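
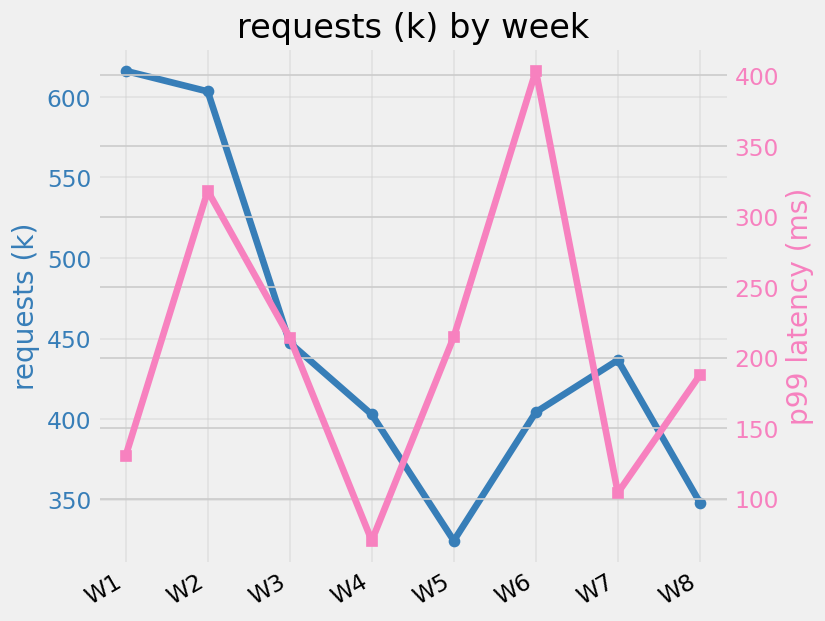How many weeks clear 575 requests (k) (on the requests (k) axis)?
2

Above 575: W1, W2.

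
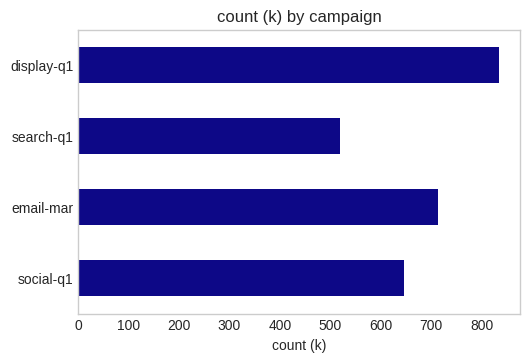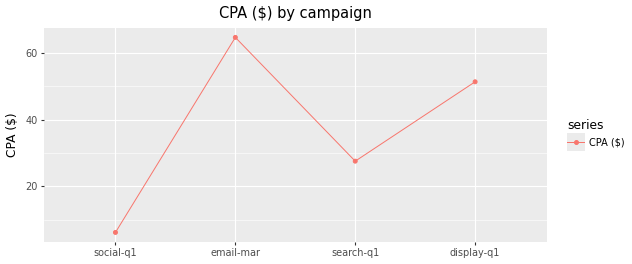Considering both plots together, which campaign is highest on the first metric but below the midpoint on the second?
social-q1

Chart 2 median CPA ($) ≈ 40; below-median campaigns: social-q1, search-q1. Among those, social-q1 has the highest count (k) (≈ 600).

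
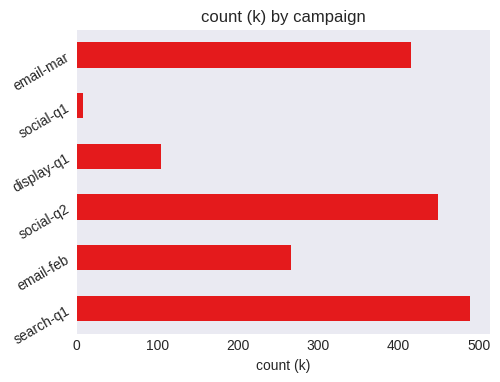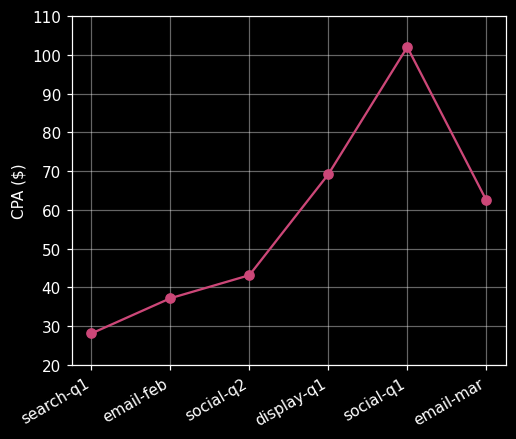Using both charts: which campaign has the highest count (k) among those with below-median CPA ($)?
search-q1

Chart 2 median CPA ($) ≈ 50; below-median campaigns: search-q1, email-feb, social-q2. Among those, search-q1 has the highest count (k) (≈ 500).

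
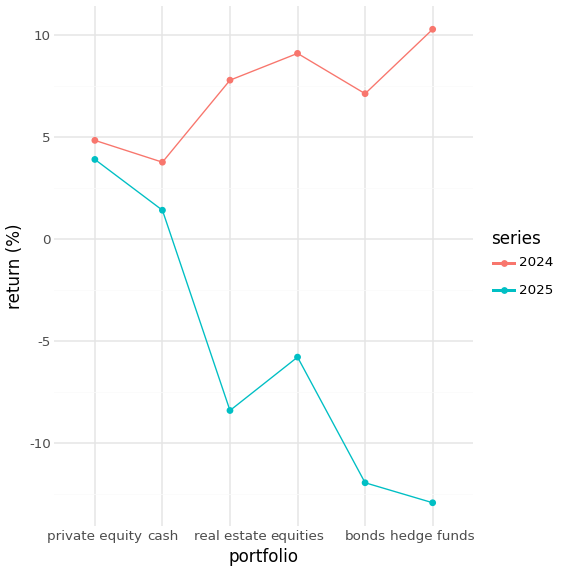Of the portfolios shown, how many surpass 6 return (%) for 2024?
Above 6: real estate, equities, bonds, hedge funds.

4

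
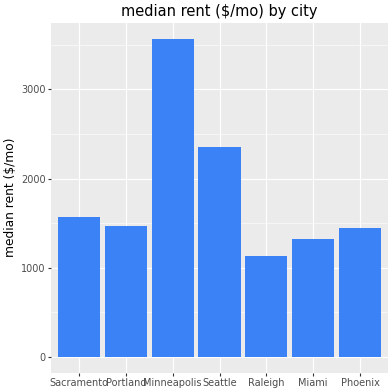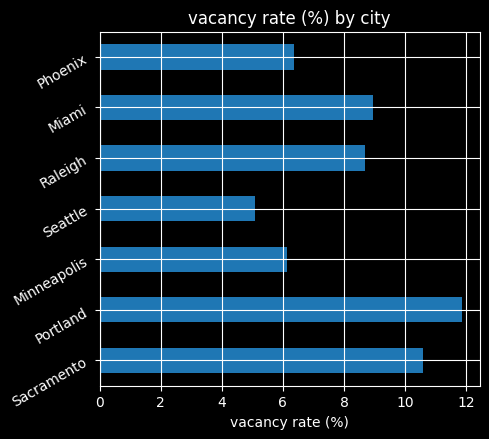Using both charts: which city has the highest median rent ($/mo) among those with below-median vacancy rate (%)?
Minneapolis

Chart 2 median vacancy rate (%) ≈ 8; below-median cities: Minneapolis, Seattle, Phoenix. Among those, Minneapolis has the highest median rent ($/mo) (≈ 3500).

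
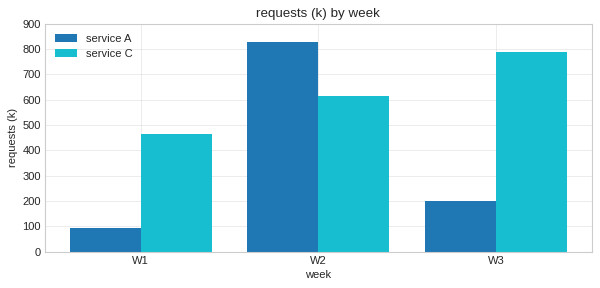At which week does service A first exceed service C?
W1: service A ≈ 100 vs service C ≈ 500 (not yet); W2: service A ≈ 800 vs service C ≈ 600 (first crossover).

W2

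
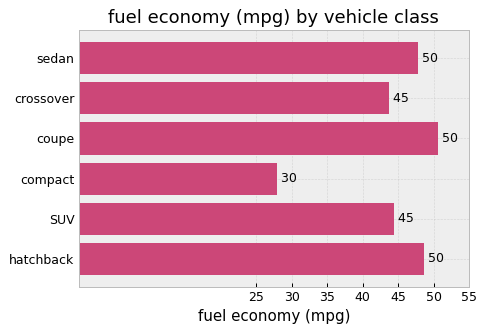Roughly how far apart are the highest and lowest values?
≈ 20

Max coupe ≈ 50, min compact ≈ 30; range ≈ 20.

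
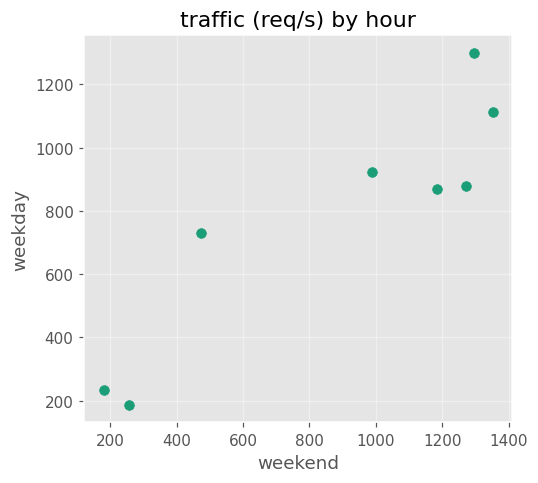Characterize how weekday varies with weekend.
Points are positively correlated; strong (|r| ≈ 0.9).

positive, strong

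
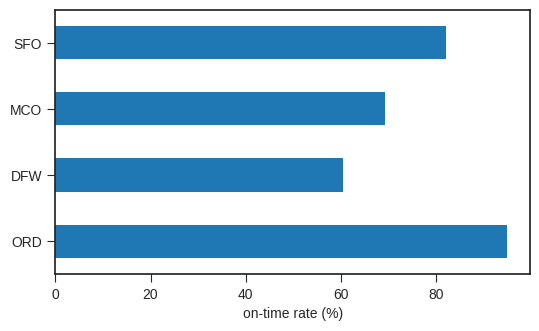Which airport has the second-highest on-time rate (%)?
SFO

Top 3: ORD ≈ 100, SFO ≈ 80, MCO ≈ 70.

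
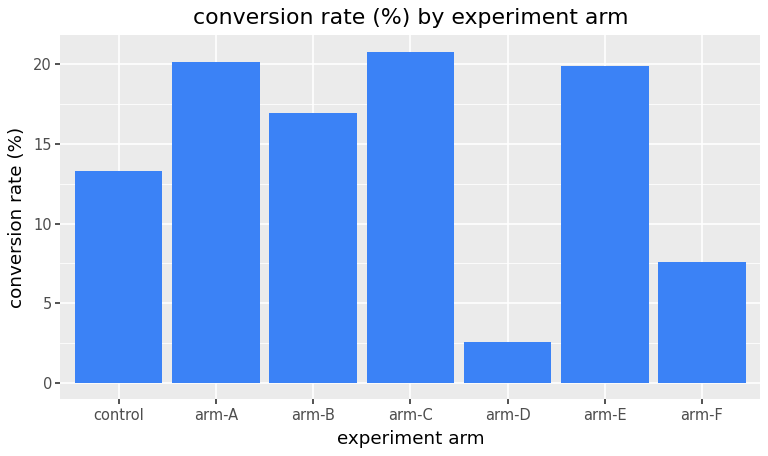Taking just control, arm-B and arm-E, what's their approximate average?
≈ 17

(14 + 16 + 20) / 3 ≈ 17.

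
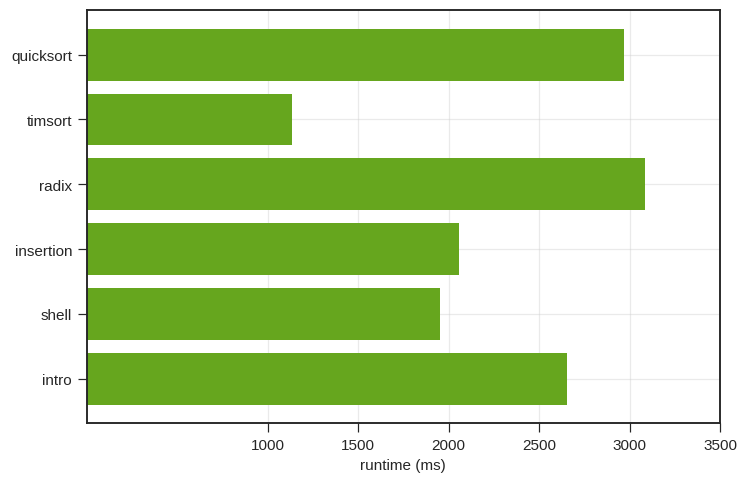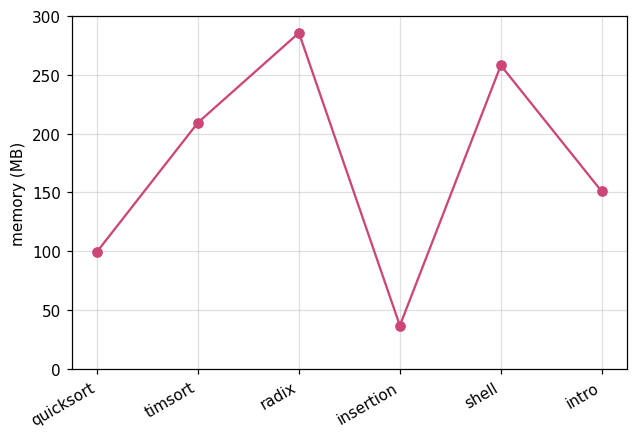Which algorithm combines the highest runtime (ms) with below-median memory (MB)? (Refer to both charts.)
quicksort

Chart 2 median memory (MB) ≈ 200; below-median algorithms: quicksort, insertion, intro. Among those, quicksort has the highest runtime (ms) (≈ 3000).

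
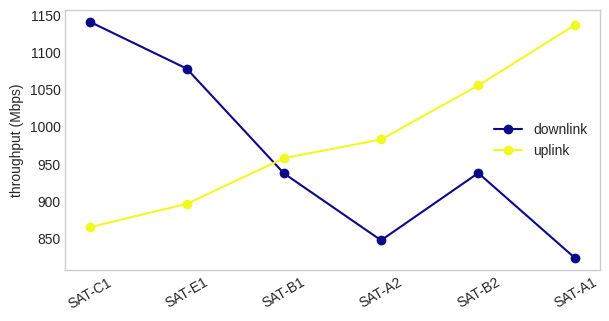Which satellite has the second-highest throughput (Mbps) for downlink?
SAT-E1

Top 3 for downlink: SAT-C1 ≈ 1150, SAT-E1 ≈ 1100, SAT-B2 ≈ 950.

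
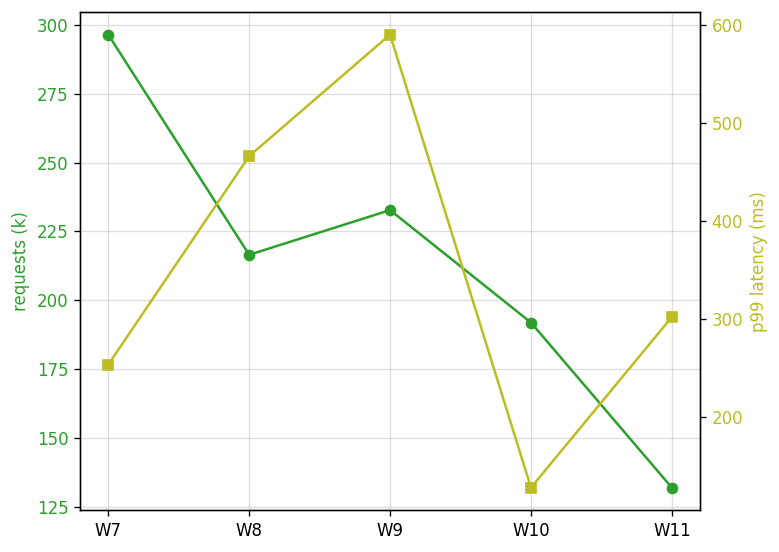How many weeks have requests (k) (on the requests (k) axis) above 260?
1

Above 260: W7.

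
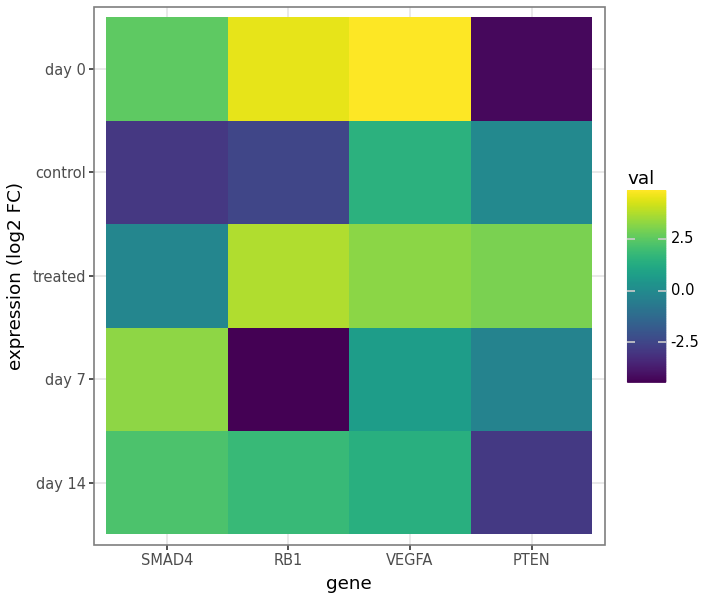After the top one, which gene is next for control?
Top 3 for control: VEGFA ≈ 1, PTEN ≈ 0, RB1 ≈ -3.

PTEN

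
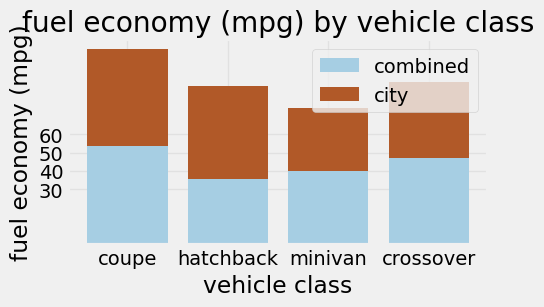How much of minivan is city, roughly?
≈ 30

city top ≈ 70, bottom ≈ 40; segment ≈ 30.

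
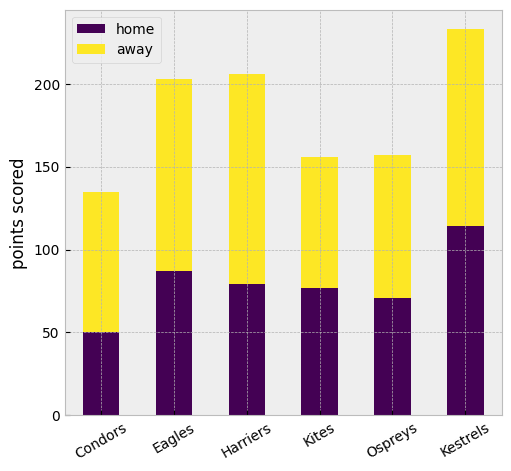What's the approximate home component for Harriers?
home top ≈ 80, bottom ≈ 0; segment ≈ 80.

≈ 80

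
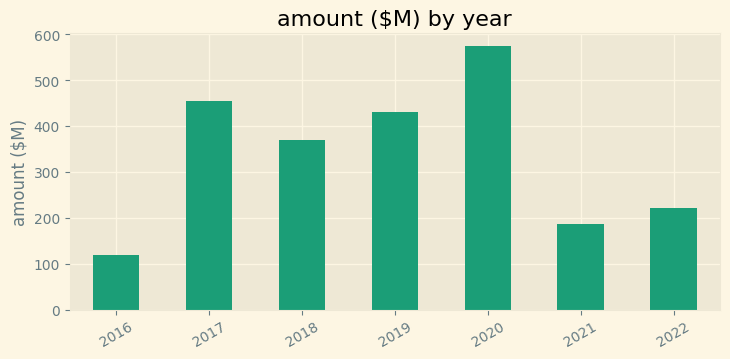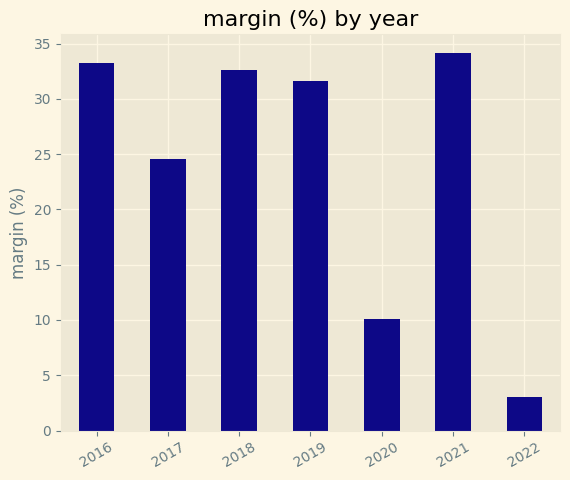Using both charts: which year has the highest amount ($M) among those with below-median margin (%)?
2020

Chart 2 median margin (%) ≈ 30; below-median years: 2017, 2020, 2022. Among those, 2020 has the highest amount ($M) (≈ 600).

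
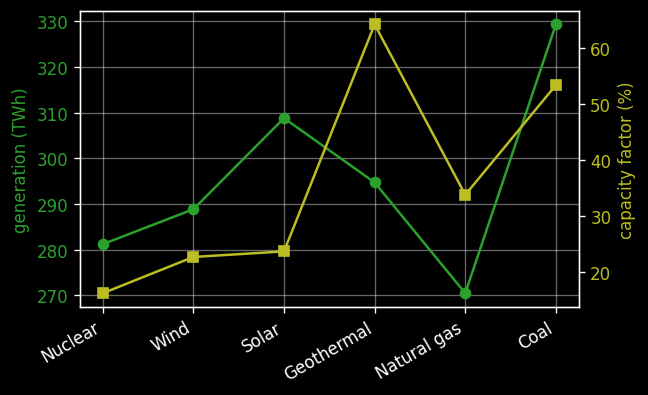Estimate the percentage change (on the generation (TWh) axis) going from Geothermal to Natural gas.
Geothermal ≈ 295, Natural gas ≈ 270; (270 − 295) / 295 ≈ -8.5%.

≈ -8.5%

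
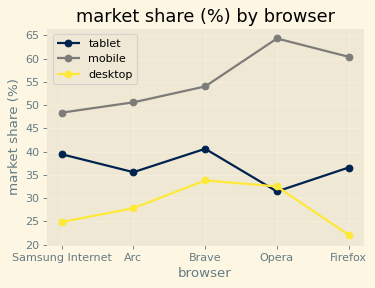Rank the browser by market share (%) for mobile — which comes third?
Brave

Top 4 for mobile: Opera ≈ 65, Firefox ≈ 60, Brave ≈ 55, Arc ≈ 50.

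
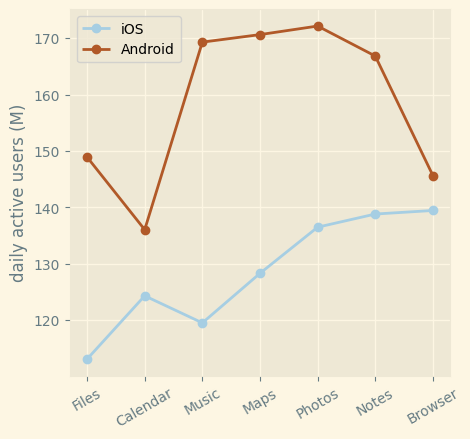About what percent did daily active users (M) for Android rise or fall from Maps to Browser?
Maps ≈ 170, Browser ≈ 145; (145 − 170) / 170 ≈ -14.7%.

≈ -14.7%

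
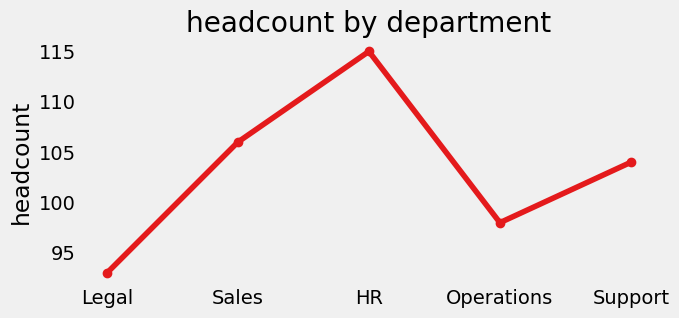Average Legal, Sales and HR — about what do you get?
≈ 105

(92 + 106 + 116) / 3 ≈ 105.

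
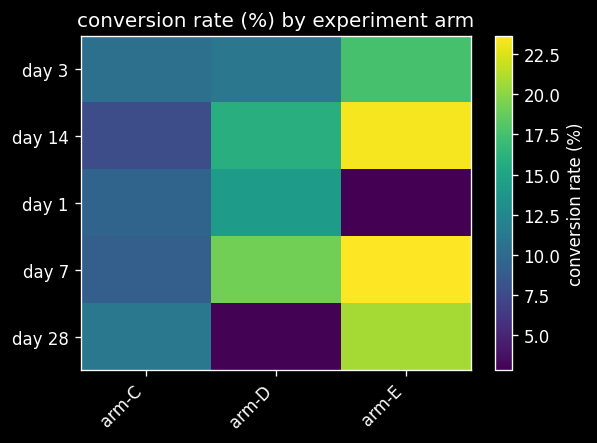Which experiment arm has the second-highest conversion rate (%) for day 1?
arm-C

Top 3 for day 1: arm-D ≈ 14, arm-C ≈ 10, arm-E ≈ 2.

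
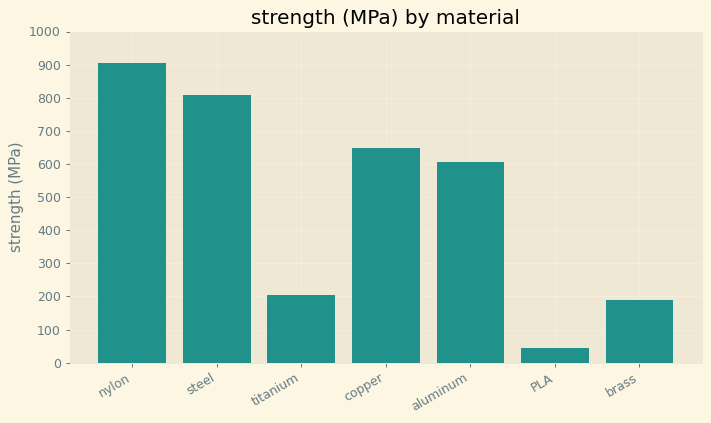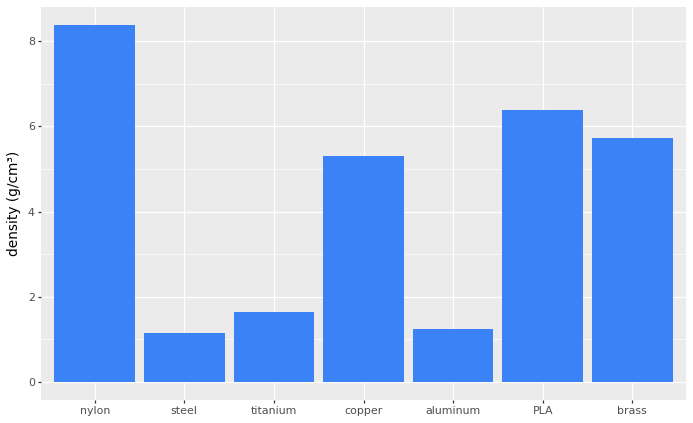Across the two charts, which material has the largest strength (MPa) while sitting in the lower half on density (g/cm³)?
Chart 2 median density (g/cm³) ≈ 5; below-median materials: steel, titanium, aluminum. Among those, steel has the highest strength (MPa) (≈ 800).

steel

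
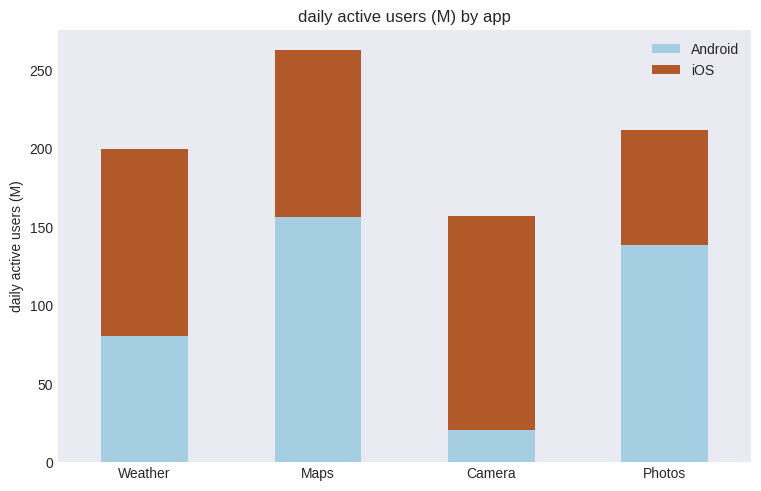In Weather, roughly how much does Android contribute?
≈ 75

Android top ≈ 75, bottom ≈ 0; segment ≈ 75.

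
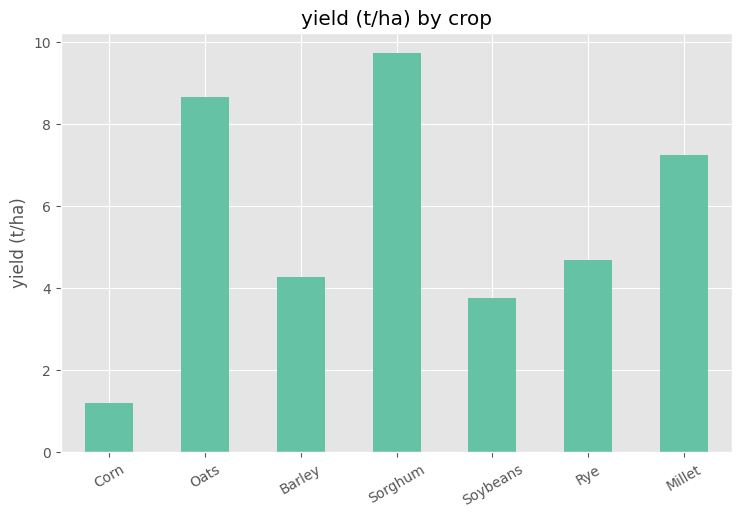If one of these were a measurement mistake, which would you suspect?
Sorghum

Sorghum ≈ 10; the rest sit between ≈ 1 and ≈ 9.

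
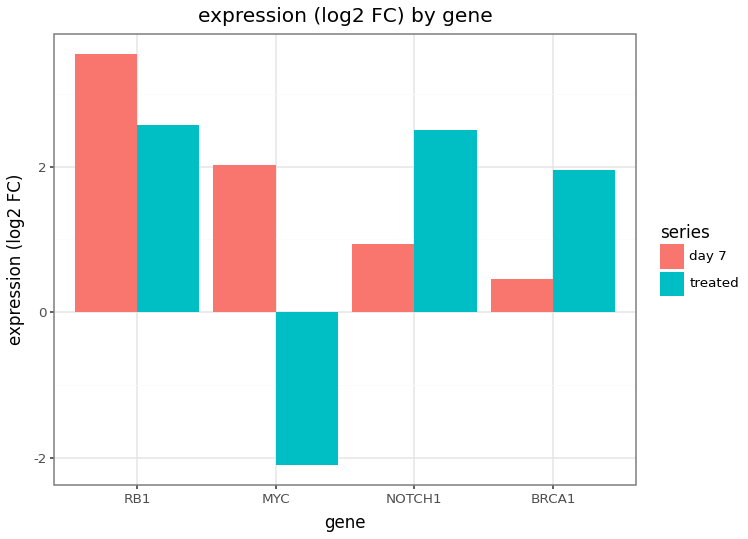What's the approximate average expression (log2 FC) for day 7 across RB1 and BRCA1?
(3.5 + 0.5) / 2 ≈ 2.

≈ 2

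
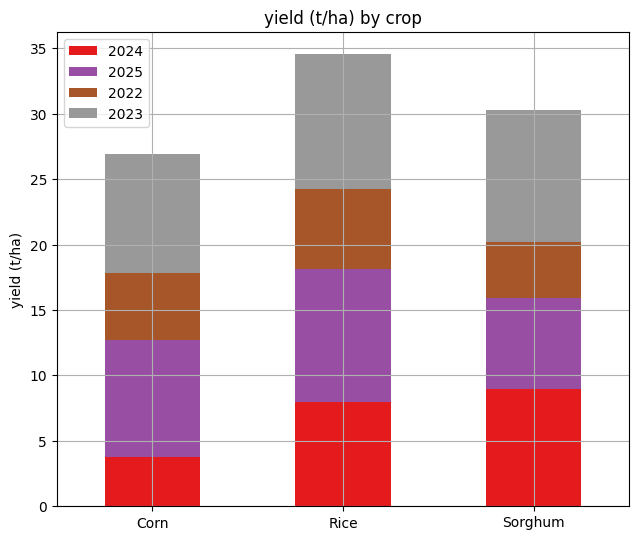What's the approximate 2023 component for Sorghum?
≈ 10

2023 top ≈ 30, bottom ≈ 20; segment ≈ 10.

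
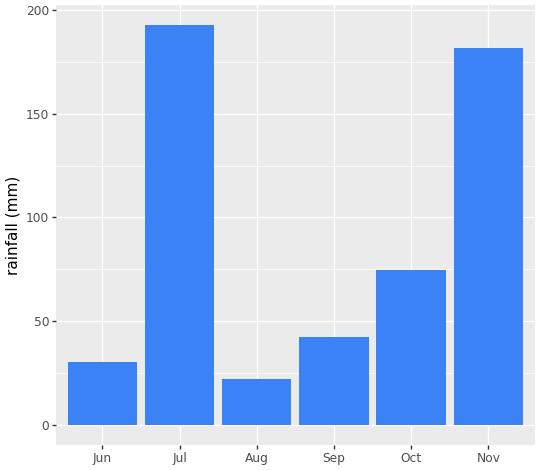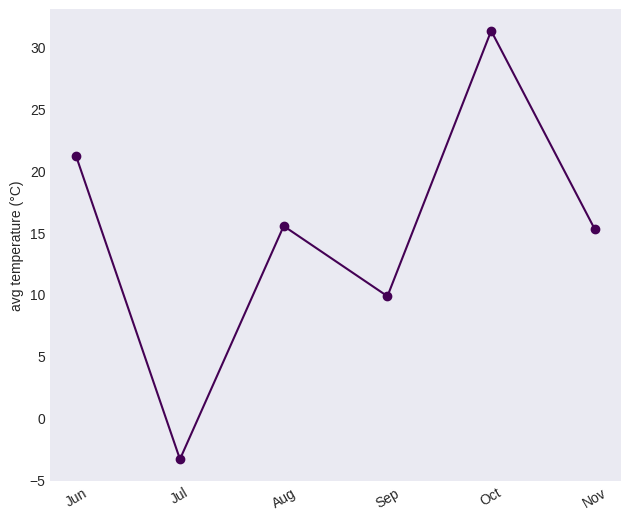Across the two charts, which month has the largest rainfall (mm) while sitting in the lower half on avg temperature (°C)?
Chart 2 median avg temperature (°C) ≈ 15; below-median months: Jul, Sep, Nov. Among those, Jul has the highest rainfall (mm) (≈ 200).

Jul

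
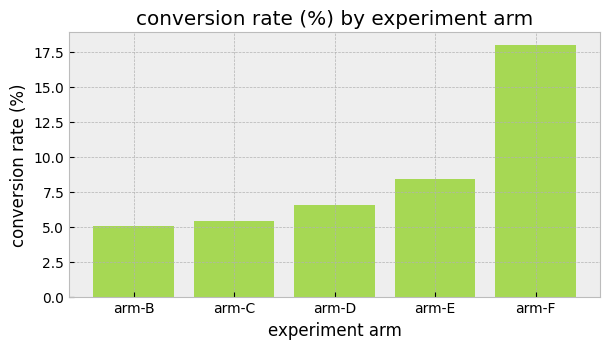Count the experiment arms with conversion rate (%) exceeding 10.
Above 10: arm-F.

1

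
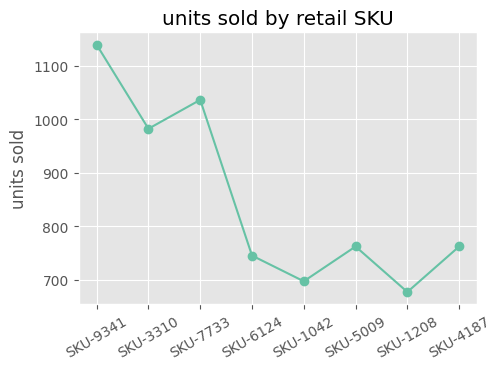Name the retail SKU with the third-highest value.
Top 4: SKU-9341 ≈ 1150, SKU-7733 ≈ 1050, SKU-3310 ≈ 1000, SKU-4187 ≈ 750.

SKU-3310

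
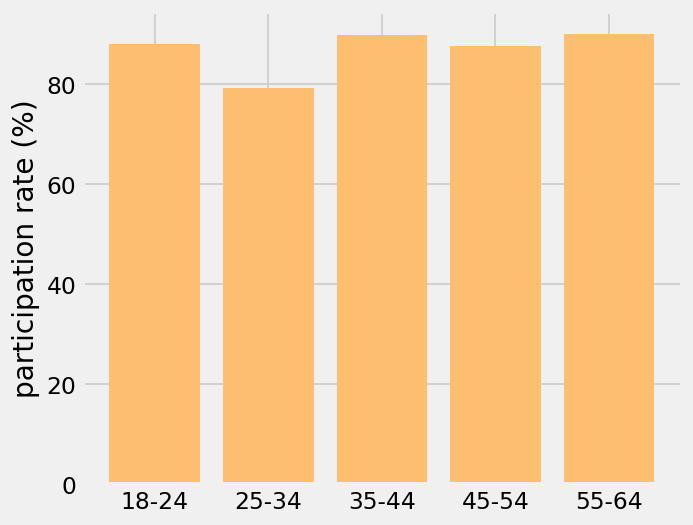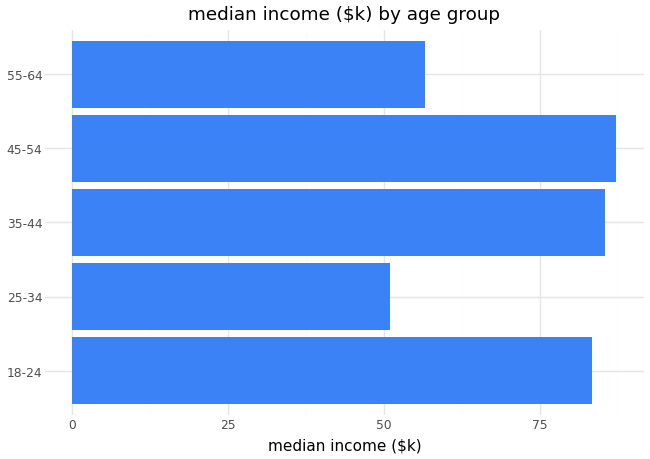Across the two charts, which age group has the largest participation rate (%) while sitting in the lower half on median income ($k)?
55-64

Chart 2 median median income ($k) ≈ 80; below-median age groups: 25-34, 55-64. Among those, 55-64 has the highest participation rate (%) (≈ 90).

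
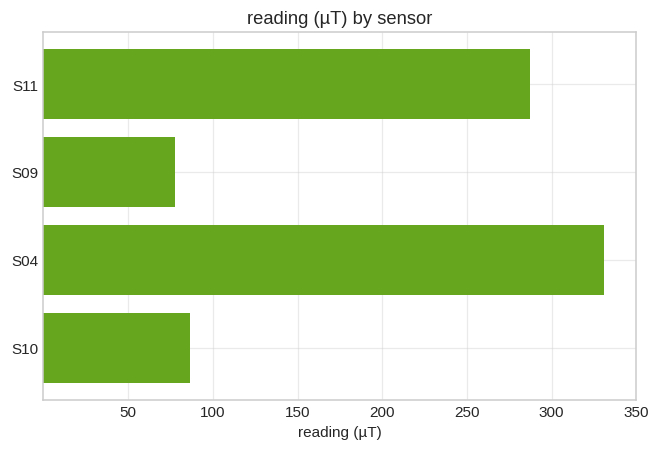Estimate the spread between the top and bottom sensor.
Max S04 ≈ 350, min S09 ≈ 100; range ≈ 250.

≈ 250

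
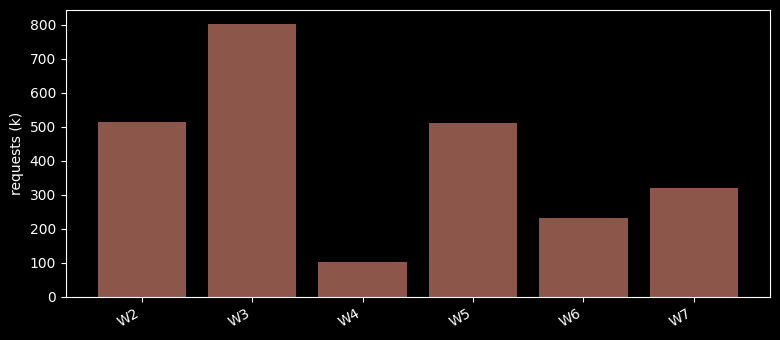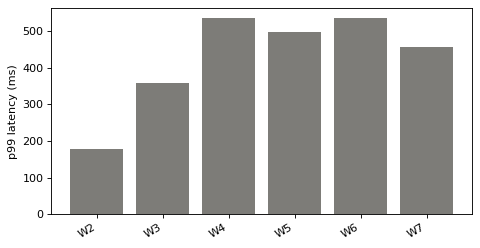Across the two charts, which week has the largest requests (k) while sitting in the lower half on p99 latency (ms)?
W3

Chart 2 median p99 latency (ms) ≈ 500; below-median weeks: W2, W3, W7. Among those, W3 has the highest requests (k) (≈ 800).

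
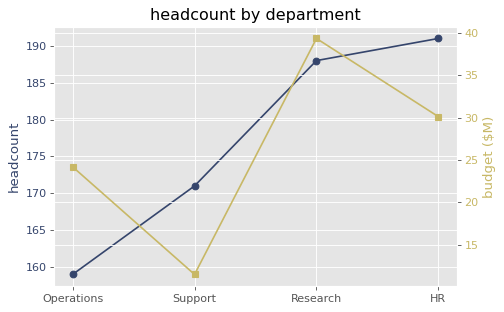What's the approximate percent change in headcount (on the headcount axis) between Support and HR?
Support ≈ 170, HR ≈ 190; (190 − 170) / 170 ≈ +11.8%.

≈ +11.8%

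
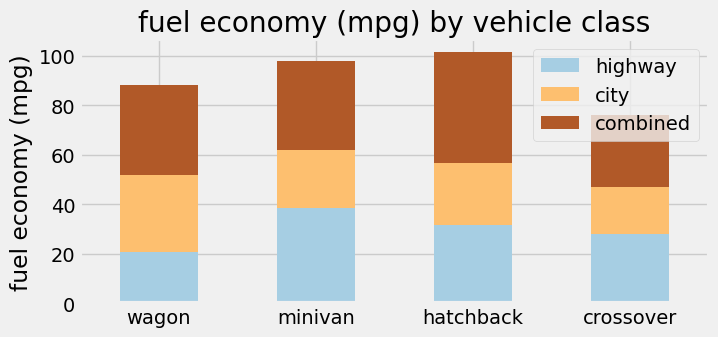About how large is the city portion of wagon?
≈ 30

city top ≈ 50, bottom ≈ 20; segment ≈ 30.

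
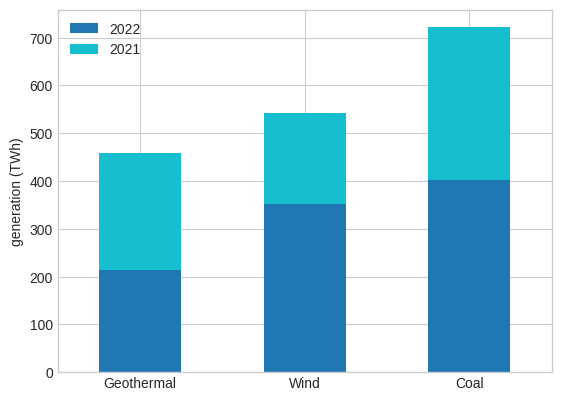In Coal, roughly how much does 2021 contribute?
≈ 300

2021 top ≈ 700, bottom ≈ 400; segment ≈ 300.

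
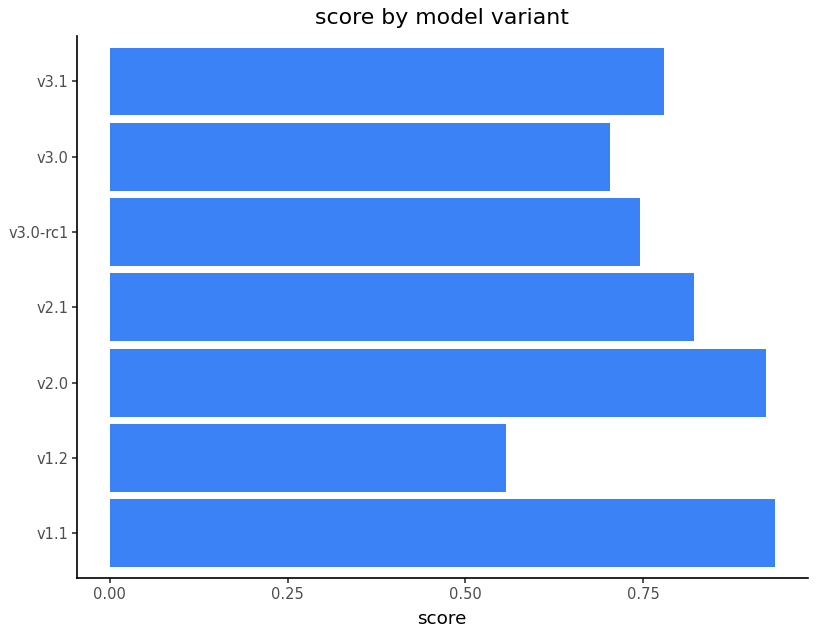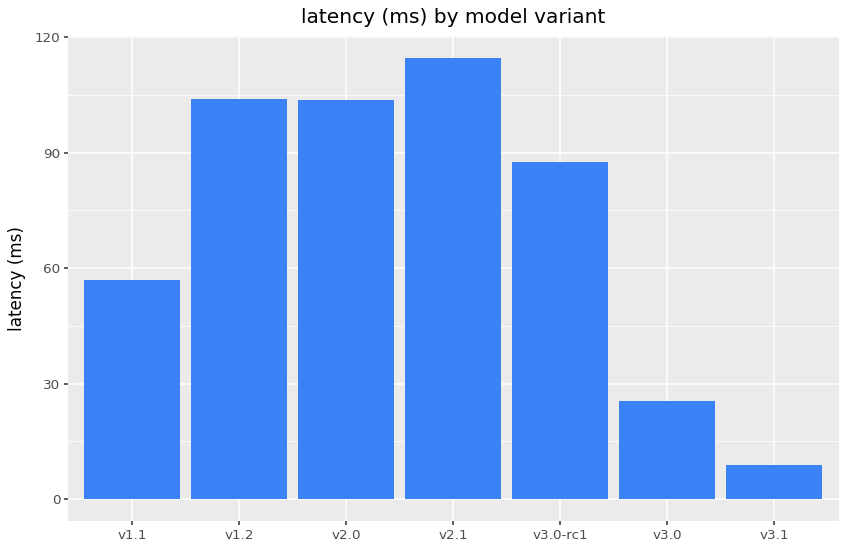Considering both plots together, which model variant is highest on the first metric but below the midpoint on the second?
v1.1

Chart 2 median latency (ms) ≈ 80; below-median model variants: v1.1, v3.0, v3.1. Among those, v1.1 has the highest score (≈ 0.9).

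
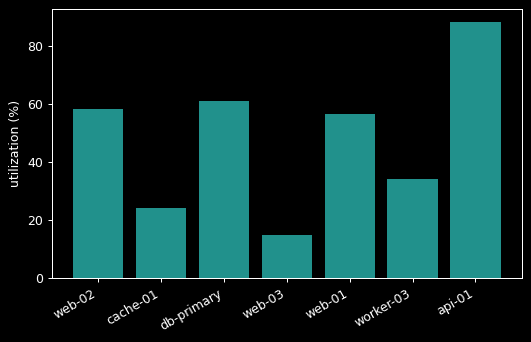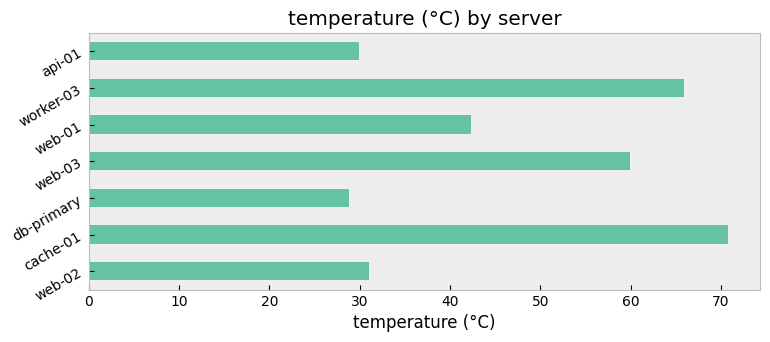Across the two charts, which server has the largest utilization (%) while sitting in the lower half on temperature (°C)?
Chart 2 median temperature (°C) ≈ 40; below-median servers: web-02, db-primary, api-01. Among those, api-01 has the highest utilization (%) (≈ 90).

api-01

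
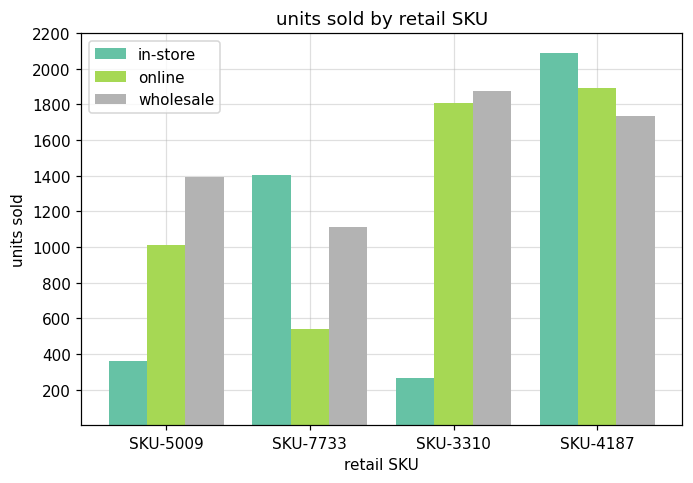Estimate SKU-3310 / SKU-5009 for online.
SKU-3310 ≈ 1800, SKU-5009 ≈ 1000; 1800/1000 ≈ 1.8.

≈ 1.8×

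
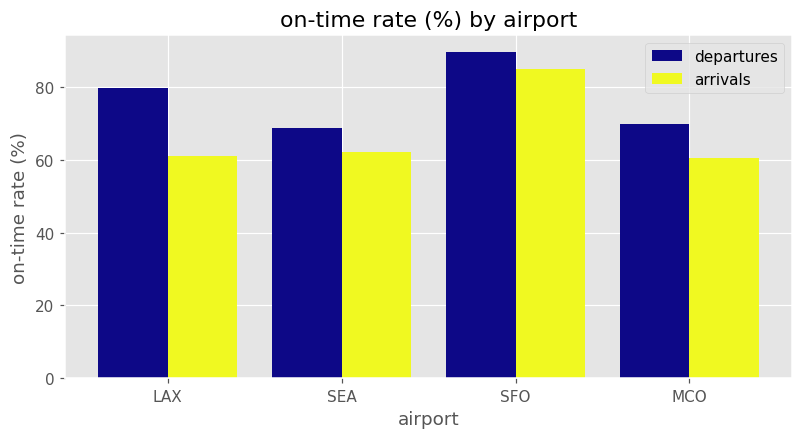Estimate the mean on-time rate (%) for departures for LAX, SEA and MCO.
(80 + 70 + 70) / 3 ≈ 73.

≈ 73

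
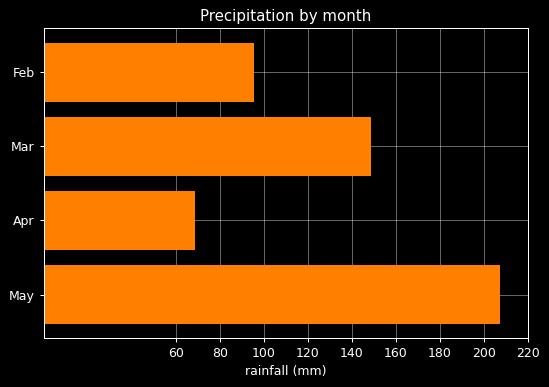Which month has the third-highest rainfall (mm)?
Top 4: May ≈ 200, Mar ≈ 140, Feb ≈ 100, Apr ≈ 60.

Feb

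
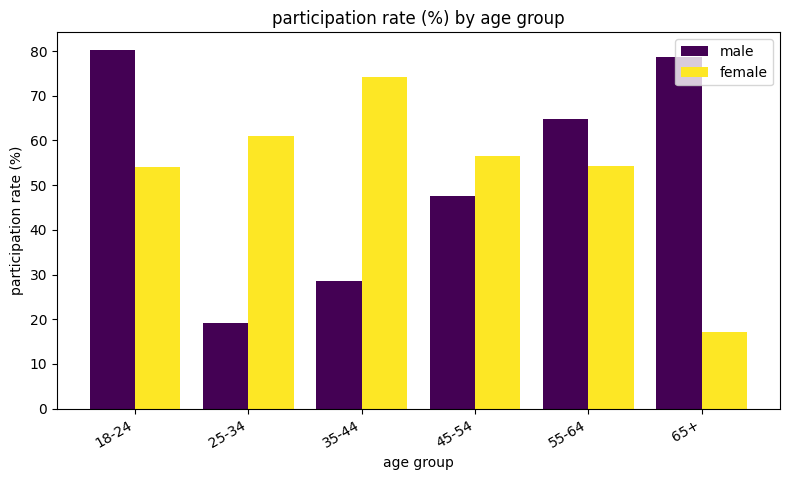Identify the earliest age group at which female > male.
25-34

18-24: female ≈ 50 vs male ≈ 80 (not yet); 25-34: female ≈ 60 vs male ≈ 20 (first crossover).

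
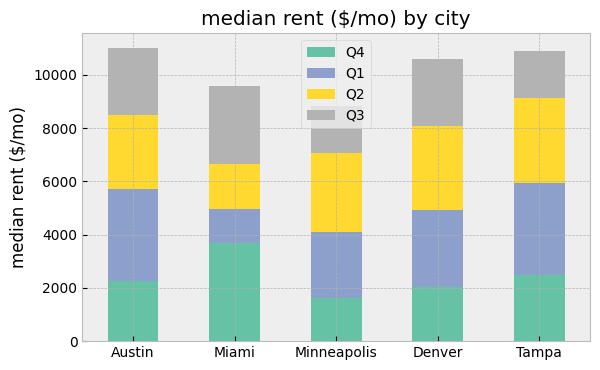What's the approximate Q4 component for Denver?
Q4 top ≈ 2000, bottom ≈ 0; segment ≈ 2000.

≈ 2000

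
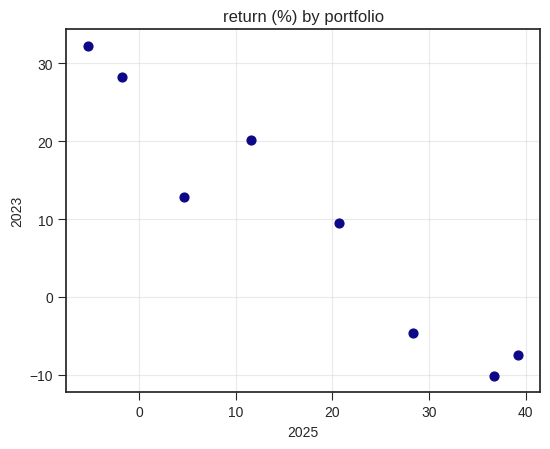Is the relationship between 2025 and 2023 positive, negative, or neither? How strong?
negative, strong

Points are negatively correlated; strong (|r| ≈ 1.0).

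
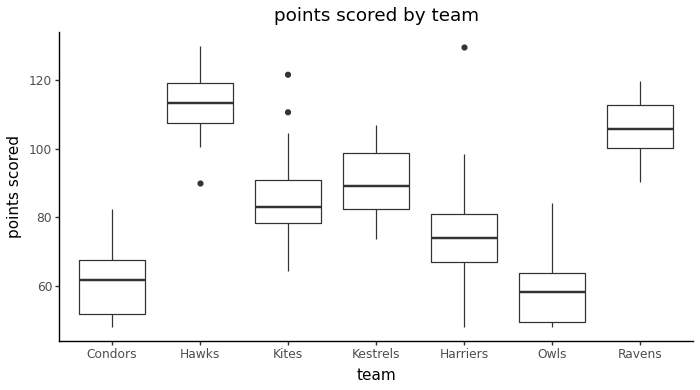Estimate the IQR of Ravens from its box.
≈ 15

Q3 ≈ 115, Q1 ≈ 100; IQR ≈ 15.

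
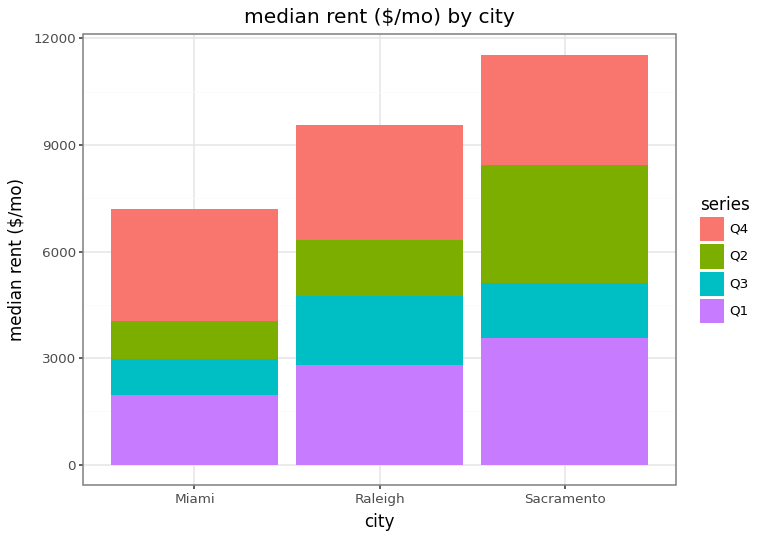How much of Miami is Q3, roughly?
Q3 top ≈ 3000, bottom ≈ 2000; segment ≈ 1000.

≈ 1000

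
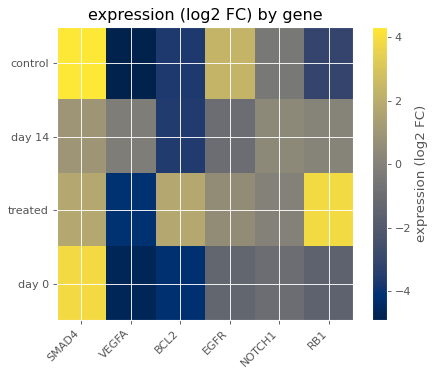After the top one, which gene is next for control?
EGFR

Top 3 for control: SMAD4 ≈ 4, EGFR ≈ 2, NOTCH1 ≈ 0.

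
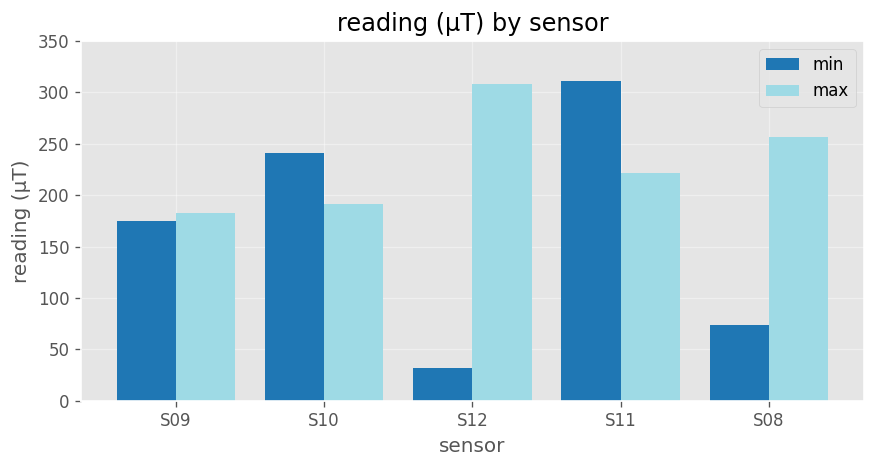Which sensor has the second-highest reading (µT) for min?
Top 3 for min: S11 ≈ 300, S10 ≈ 250, S09 ≈ 150.

S10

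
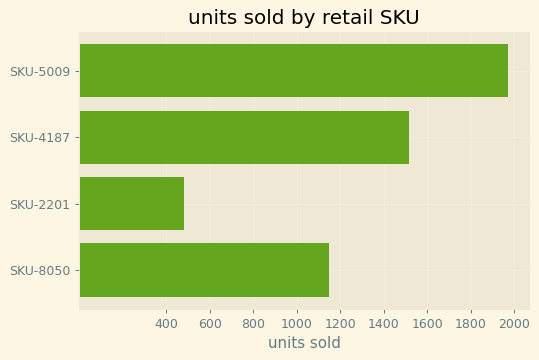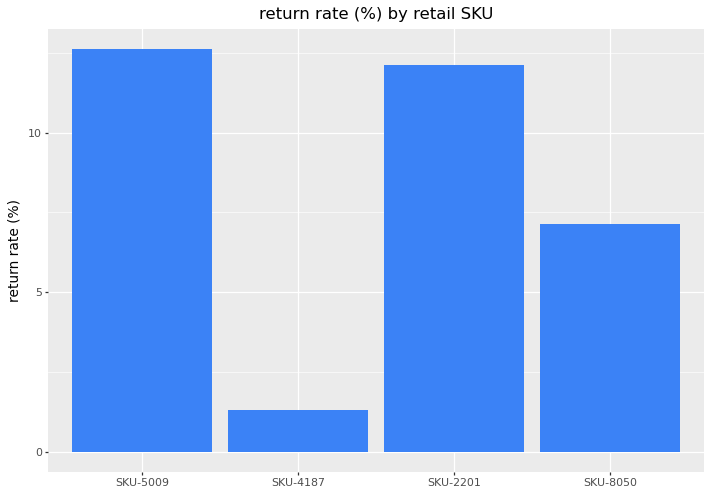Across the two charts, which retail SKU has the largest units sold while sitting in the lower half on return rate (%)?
SKU-4187

Chart 2 median return rate (%) ≈ 10; below-median retail SKUs: SKU-4187, SKU-8050. Among those, SKU-4187 has the highest units sold (≈ 1600).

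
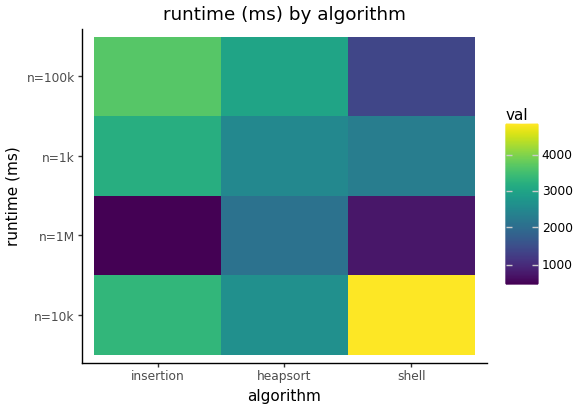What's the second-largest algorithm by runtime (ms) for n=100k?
heapsort

Top 3 for n=100k: insertion ≈ 3500, heapsort ≈ 3000, shell ≈ 1500.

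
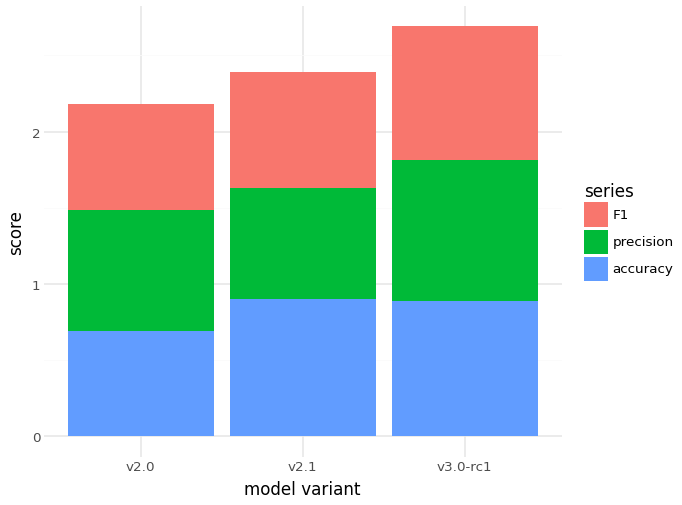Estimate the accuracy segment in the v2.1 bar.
accuracy top ≈ 1.0, bottom ≈ 0.0; segment ≈ 1.0.

≈ 1.0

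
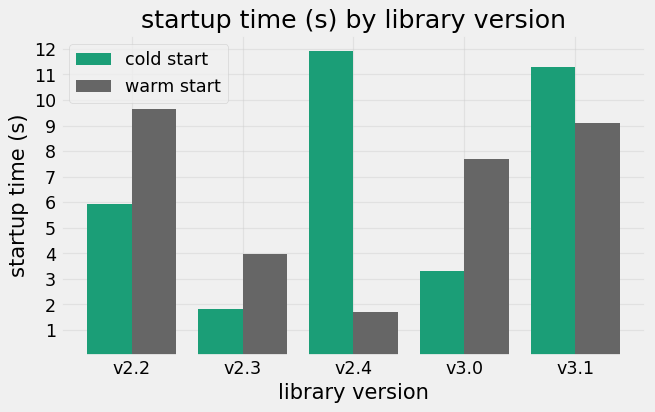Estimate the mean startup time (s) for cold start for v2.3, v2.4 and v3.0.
≈ 6

(2 + 12 + 3) / 3 ≈ 6.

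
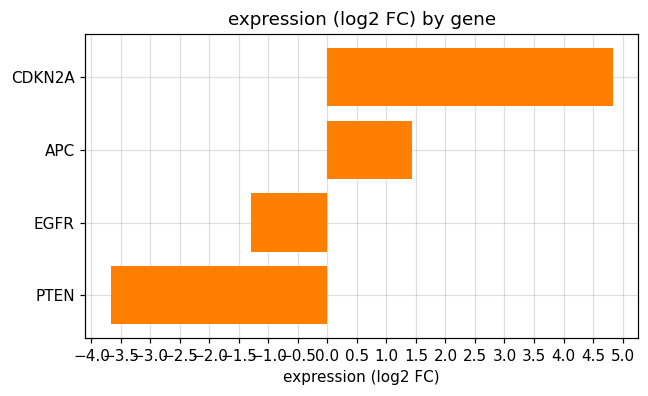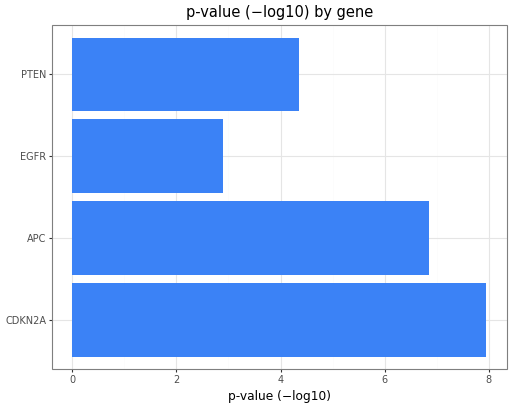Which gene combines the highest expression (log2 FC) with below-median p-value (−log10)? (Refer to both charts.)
EGFR

Chart 2 median p-value (−log10) ≈ 6; below-median genes: EGFR, PTEN. Among those, EGFR has the highest expression (log2 FC) (≈ -1.5).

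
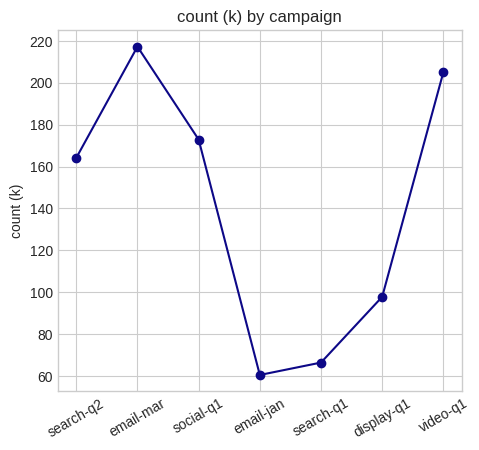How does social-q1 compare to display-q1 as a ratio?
social-q1 ≈ 180, display-q1 ≈ 100; 180/100 ≈ 1.8.

≈ 1.8×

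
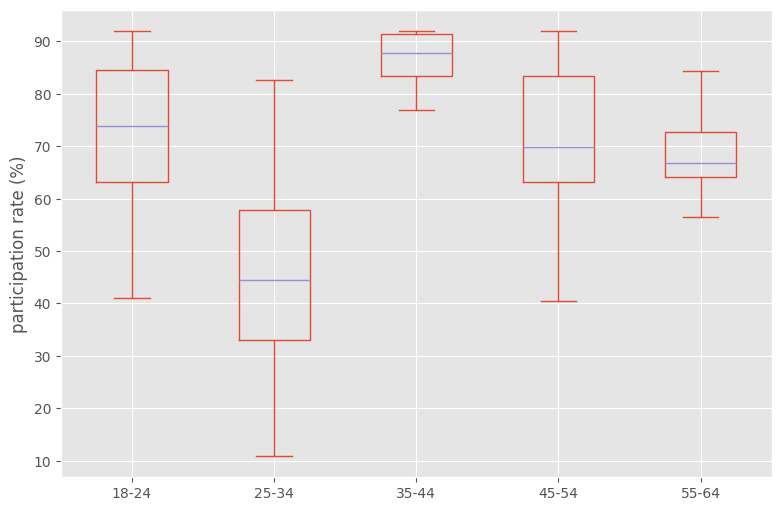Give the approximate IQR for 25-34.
≈ 25

Q3 ≈ 60, Q1 ≈ 35; IQR ≈ 25.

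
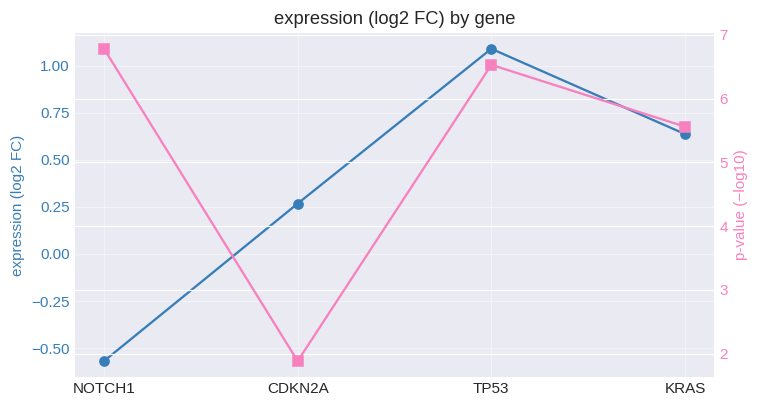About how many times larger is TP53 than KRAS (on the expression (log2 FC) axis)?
≈ 1.67×

TP53 ≈ 1.0, KRAS ≈ 0.6; 1.0/0.6 ≈ 1.67.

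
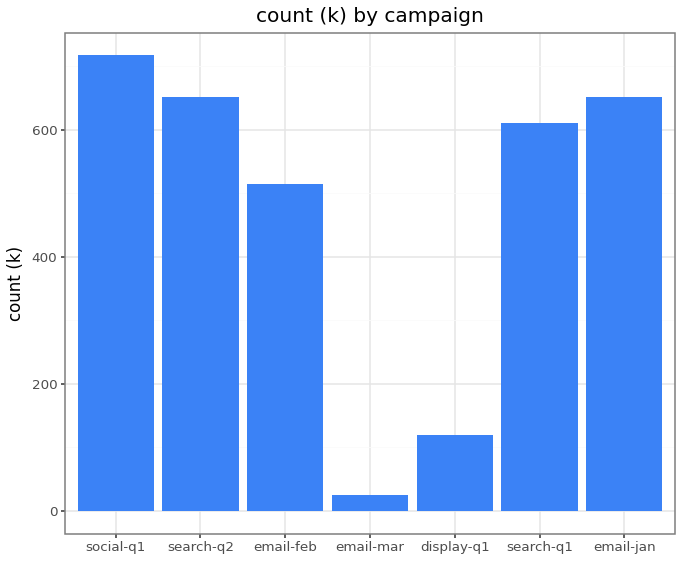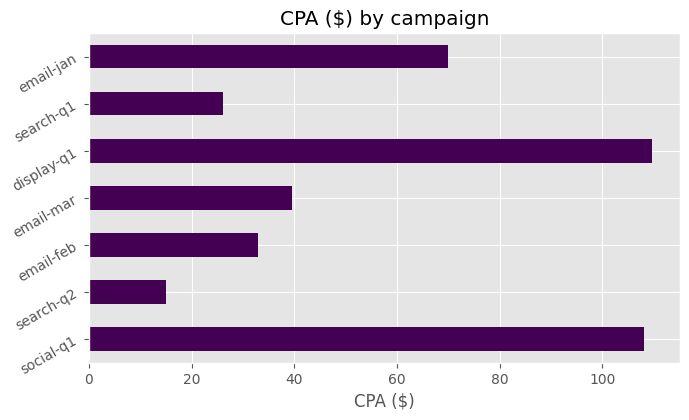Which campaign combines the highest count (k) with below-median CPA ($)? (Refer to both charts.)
search-q2

Chart 2 median CPA ($) ≈ 40; below-median campaigns: search-q2, email-feb, search-q1. Among those, search-q2 has the highest count (k) (≈ 700).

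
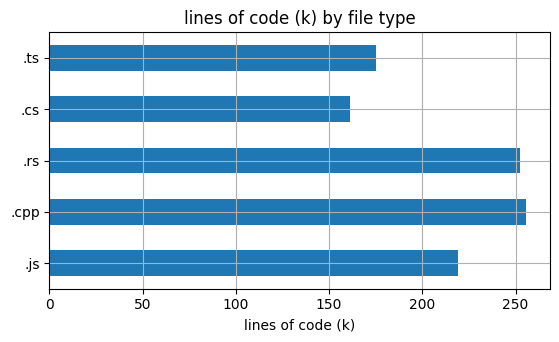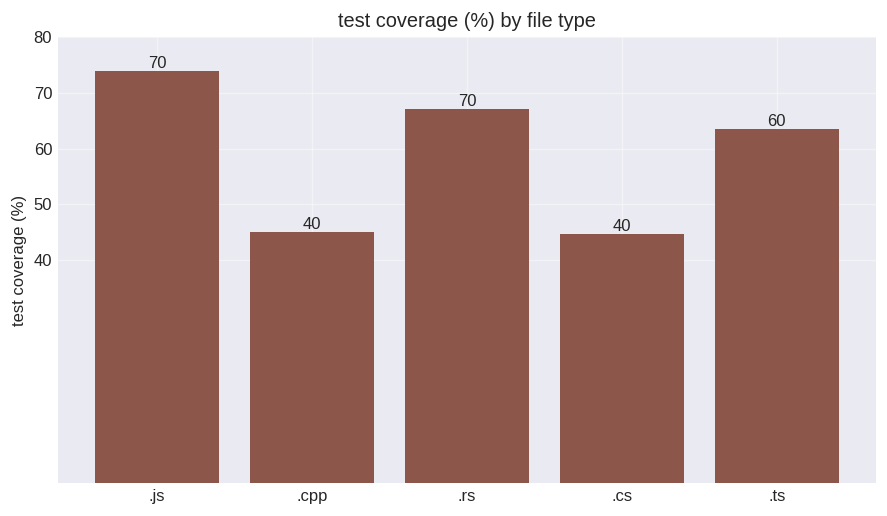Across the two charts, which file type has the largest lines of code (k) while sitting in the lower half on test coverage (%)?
Chart 2 median test coverage (%) ≈ 60; below-median file types: .cpp, .cs. Among those, .cpp has the highest lines of code (k) (≈ 250).

.cpp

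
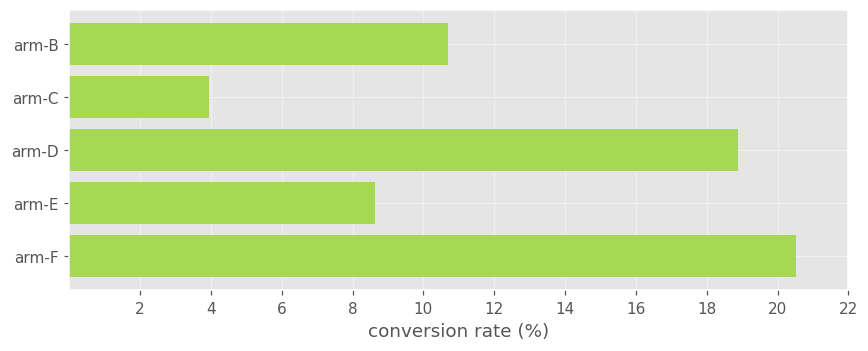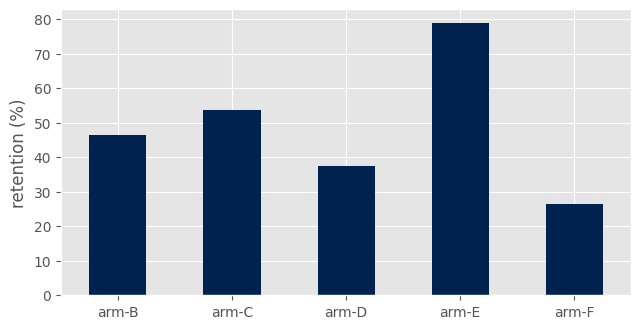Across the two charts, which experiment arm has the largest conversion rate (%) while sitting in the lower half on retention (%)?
arm-F

Chart 2 median retention (%) ≈ 50; below-median experiment arms: arm-D, arm-F. Among those, arm-F has the highest conversion rate (%) (≈ 20).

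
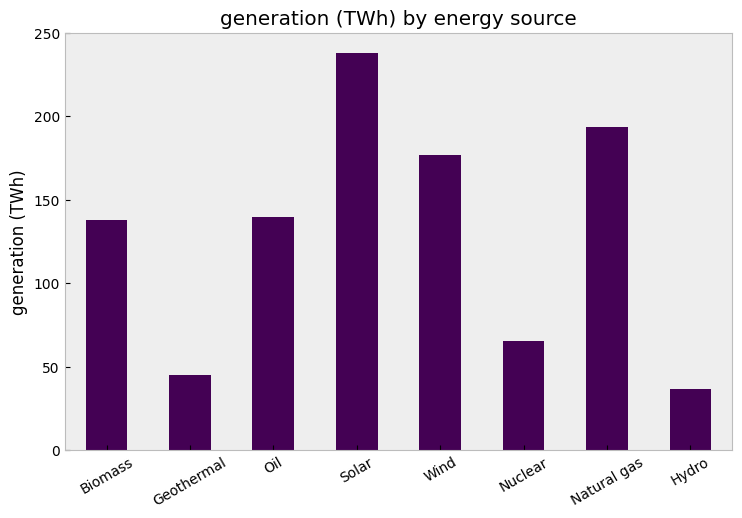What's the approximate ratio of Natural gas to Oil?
≈ 1.43×

Natural gas ≈ 200, Oil ≈ 140; 200/140 ≈ 1.43.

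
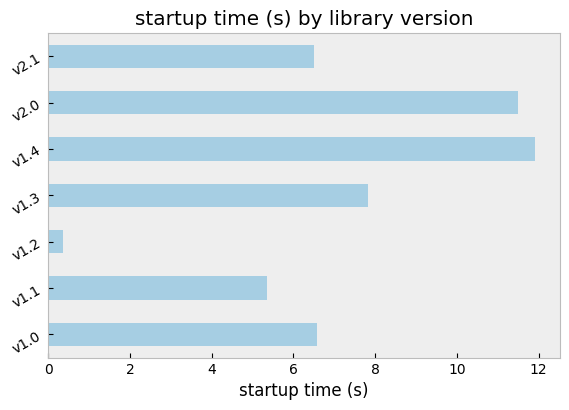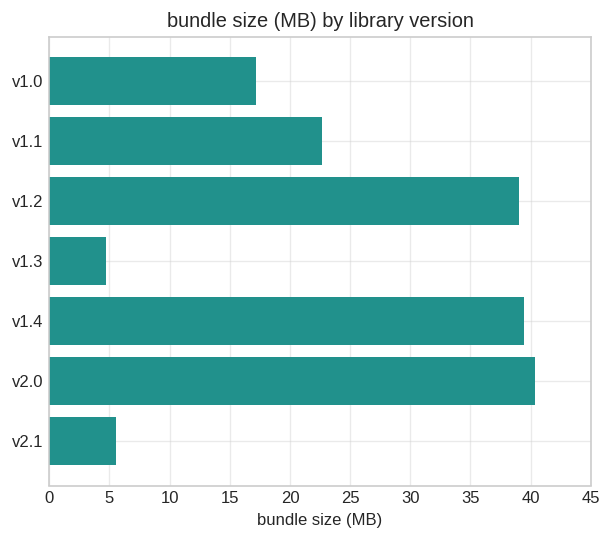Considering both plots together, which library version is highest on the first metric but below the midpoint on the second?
Chart 2 median bundle size (MB) ≈ 25; below-median library versions: v1.0, v1.3, v2.1. Among those, v1.3 has the highest startup time (s) (≈ 8).

v1.3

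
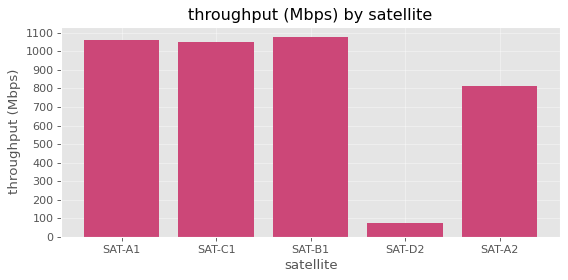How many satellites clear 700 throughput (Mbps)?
4

Above 700: SAT-A1, SAT-C1, SAT-B1, SAT-A2.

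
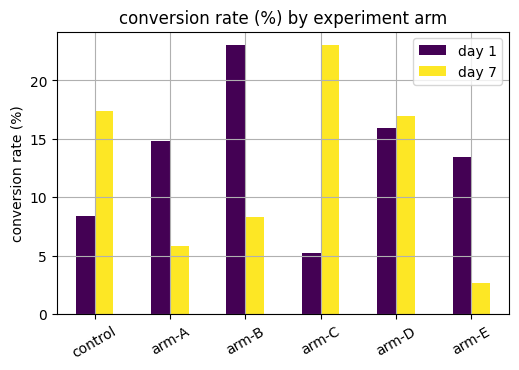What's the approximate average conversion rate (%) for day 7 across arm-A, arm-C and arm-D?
(6 + 22 + 16) / 3 ≈ 15.

≈ 15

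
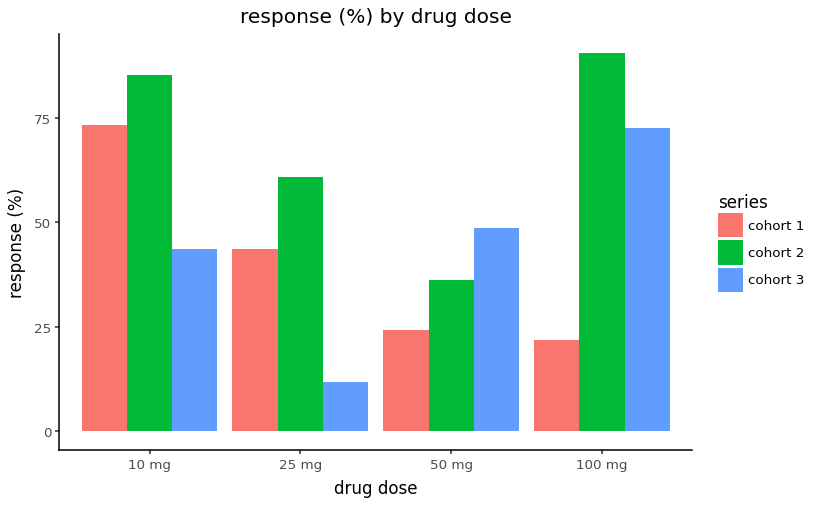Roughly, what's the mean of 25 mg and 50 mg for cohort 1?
≈ 30

(40 + 20) / 2 ≈ 30.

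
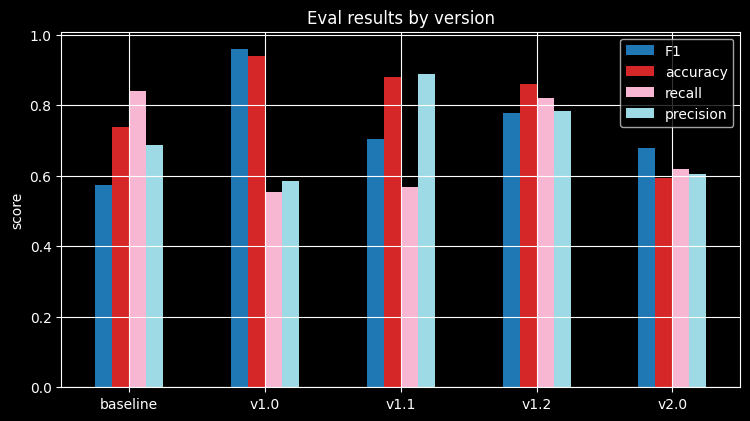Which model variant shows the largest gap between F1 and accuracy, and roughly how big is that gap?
v1.1: F1 ≈ 0.7, accuracy ≈ 0.9 → gap ≈ 0.2. Next-largest (baseline) is only ≈ 0.1.

v1.1, ≈ 0.2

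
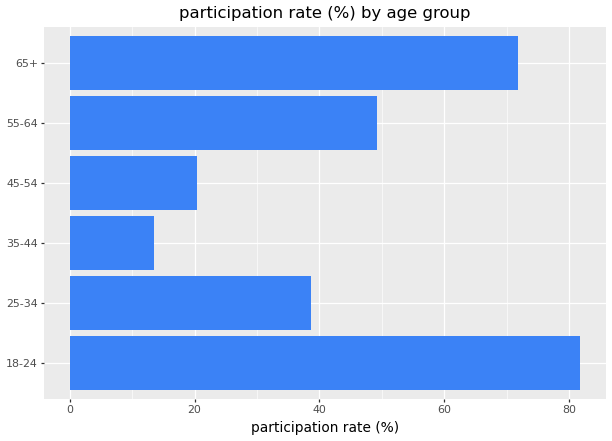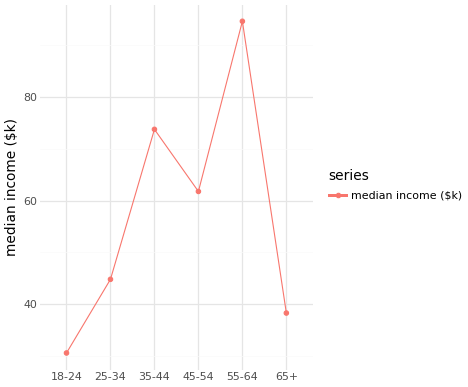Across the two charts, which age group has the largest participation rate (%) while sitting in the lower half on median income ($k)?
18-24

Chart 2 median median income ($k) ≈ 50; below-median age groups: 18-24, 25-34, 65+. Among those, 18-24 has the highest participation rate (%) (≈ 80).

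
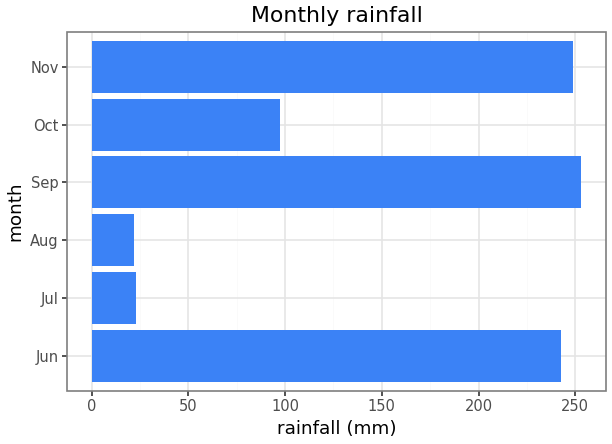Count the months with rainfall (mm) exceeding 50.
Above 50: Jun, Sep, Oct, Nov.

4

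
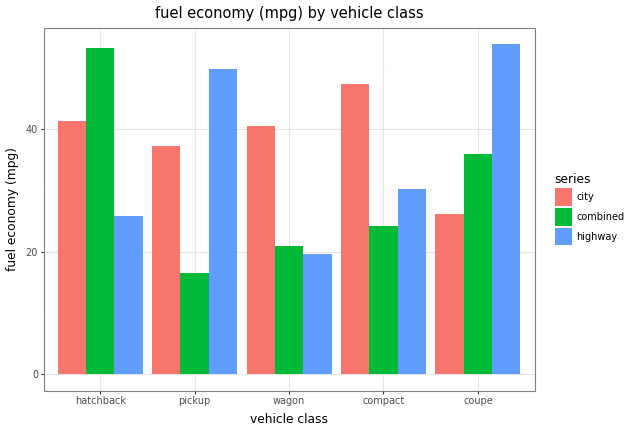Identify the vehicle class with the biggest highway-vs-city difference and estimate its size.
coupe, ≈ 30 mpg

coupe: highway ≈ 55, city ≈ 25 → gap ≈ 30. Next-largest (wagon) is only ≈ 20.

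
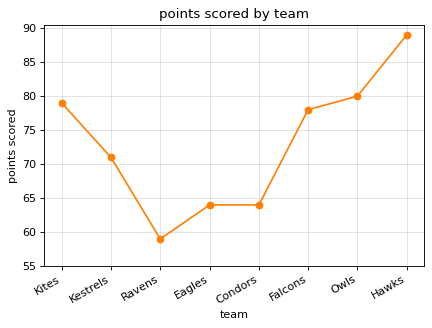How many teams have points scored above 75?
Above 75: Kites, Falcons, Owls, Hawks.

4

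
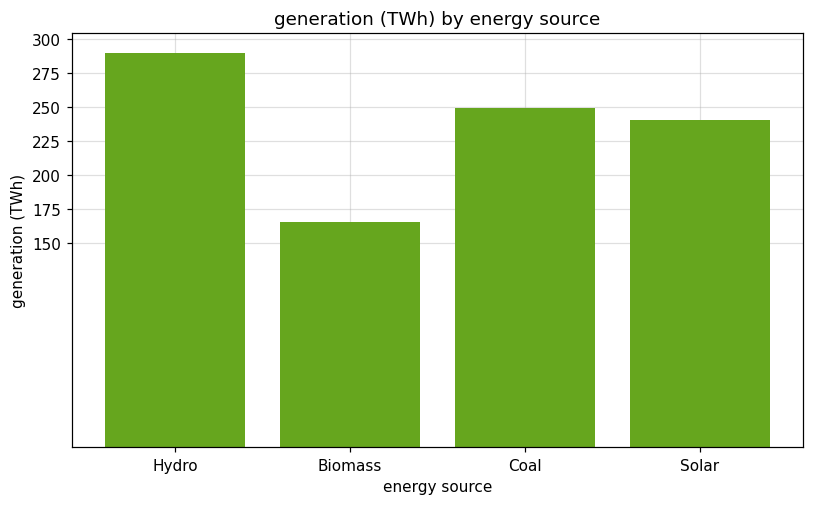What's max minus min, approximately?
Max Hydro ≈ 300, min Biomass ≈ 175; range ≈ 125.

≈ 125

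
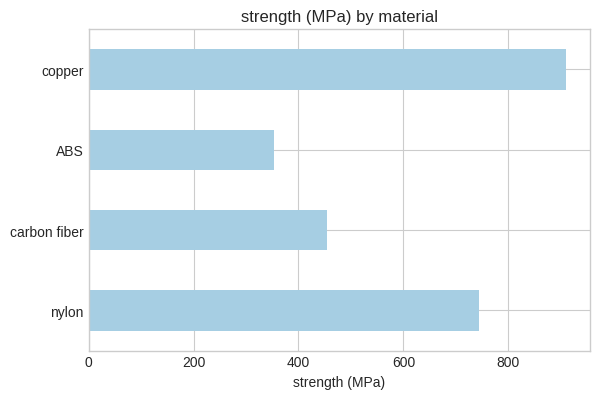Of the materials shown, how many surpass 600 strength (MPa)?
Above 600: nylon, copper.

2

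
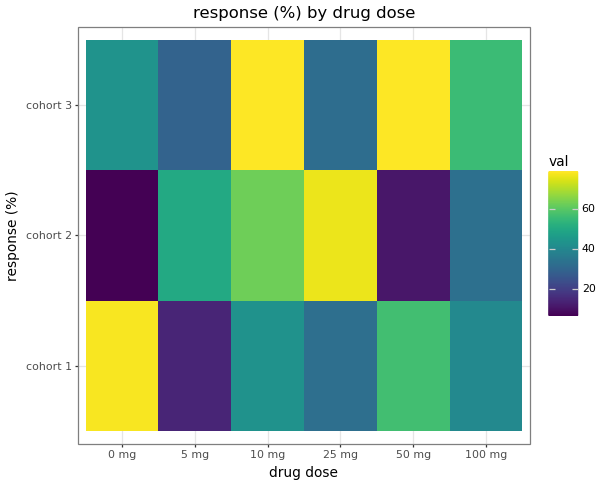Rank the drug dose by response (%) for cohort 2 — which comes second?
10 mg

Top 3 for cohort 2: 25 mg ≈ 80, 10 mg ≈ 60, 5 mg ≈ 50.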